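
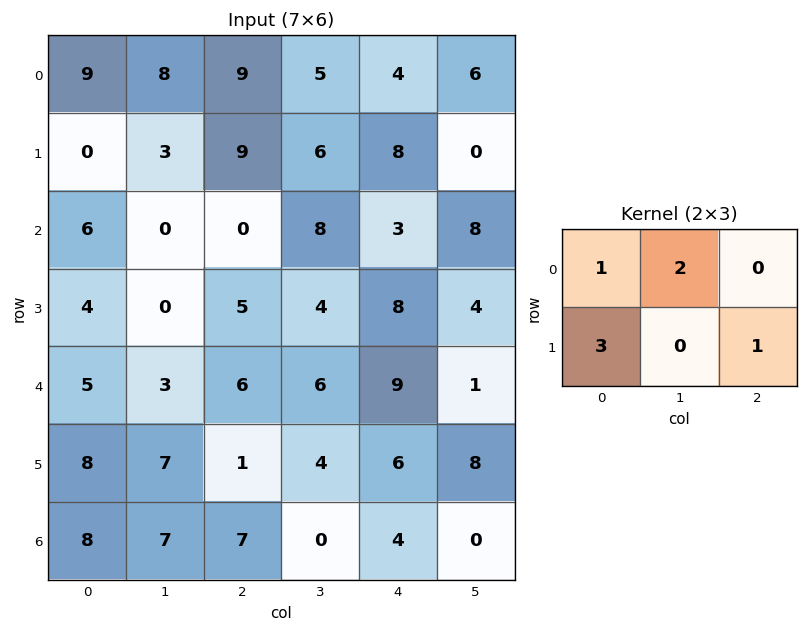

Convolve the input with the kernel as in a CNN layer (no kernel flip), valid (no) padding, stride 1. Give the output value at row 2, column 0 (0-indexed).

The receptive field on the input at this output position is [6 0 0 / 4 0 5]. Elementwise product with the kernel and sum: 6·1 + 0·2 + 4·3 + 5·1.

23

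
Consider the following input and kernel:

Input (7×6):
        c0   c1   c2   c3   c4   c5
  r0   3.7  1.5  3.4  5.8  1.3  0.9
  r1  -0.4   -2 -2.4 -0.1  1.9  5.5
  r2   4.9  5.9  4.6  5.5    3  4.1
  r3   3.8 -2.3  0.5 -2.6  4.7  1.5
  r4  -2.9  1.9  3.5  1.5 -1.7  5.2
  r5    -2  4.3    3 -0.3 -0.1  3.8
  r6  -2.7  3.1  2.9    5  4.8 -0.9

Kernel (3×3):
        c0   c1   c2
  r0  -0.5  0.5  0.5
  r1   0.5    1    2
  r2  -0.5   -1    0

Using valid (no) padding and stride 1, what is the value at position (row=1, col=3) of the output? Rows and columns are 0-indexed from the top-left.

The receptive field on the input at this output position is [-0.1 1.9 5.5 / 5.5 3 4.1 / -2.6 4.7 1.5]. Elementwise product with the kernel and sum: -0.1·-0.5 + 1.9·0.5 + 5.5·0.5 + 5.5·0.5 + 3·1 + 4.1·2 + -2.6·-0.5 + 4.7·-1.

14.3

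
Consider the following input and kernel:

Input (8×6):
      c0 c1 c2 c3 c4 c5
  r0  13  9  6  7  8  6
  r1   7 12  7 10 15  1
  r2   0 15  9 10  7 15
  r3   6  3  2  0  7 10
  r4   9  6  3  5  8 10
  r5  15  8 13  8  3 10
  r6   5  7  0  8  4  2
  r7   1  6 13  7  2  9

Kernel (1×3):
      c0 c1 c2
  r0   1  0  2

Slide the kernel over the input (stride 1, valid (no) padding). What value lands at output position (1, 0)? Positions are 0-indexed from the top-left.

The receptive field on the input at this output position is [7 12 7]. Elementwise product with the kernel and sum: 7·1 + 7·2.

21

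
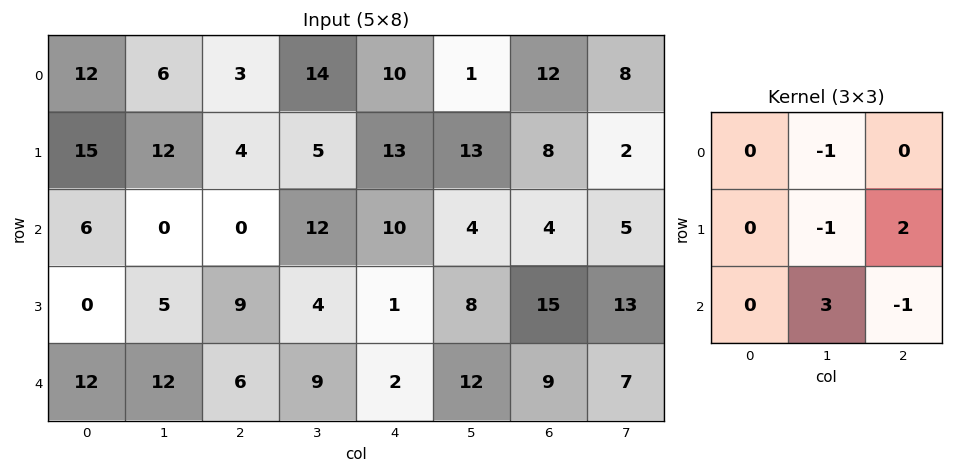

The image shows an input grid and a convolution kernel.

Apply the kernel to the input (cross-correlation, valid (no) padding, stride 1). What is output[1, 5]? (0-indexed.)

30

The receptive field on the input at this output position is [13 8 2 / 4 4 5 / 8 15 13]. Elementwise product with the kernel and sum: 8·-1 + 4·-1 + 5·2 + 15·3 + 13·-1.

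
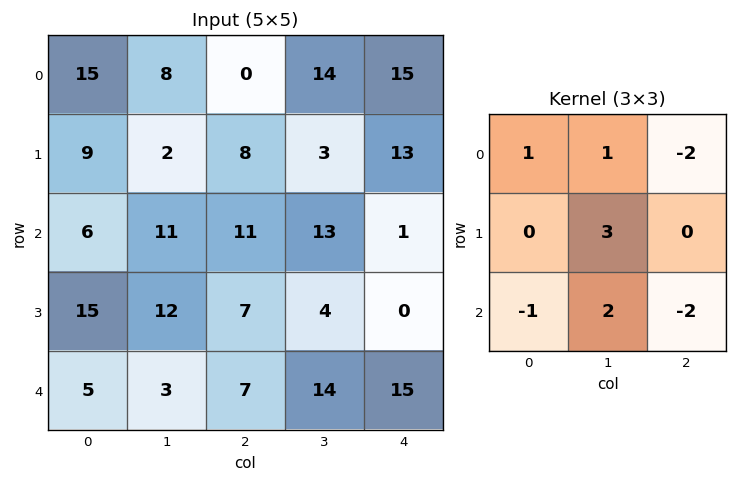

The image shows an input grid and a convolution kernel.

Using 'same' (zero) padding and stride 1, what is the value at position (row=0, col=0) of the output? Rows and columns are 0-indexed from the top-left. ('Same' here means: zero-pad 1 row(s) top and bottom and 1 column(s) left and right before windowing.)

59

The receptive field on the zero-padded input at this output position is [0 0 0 / 0 15 8 / 0 9 2]. Elementwise product with the kernel and sum: 0·1 + 0·1 + 0·-2 + 15·3 + 0·-1 + 9·2 + 2·-2.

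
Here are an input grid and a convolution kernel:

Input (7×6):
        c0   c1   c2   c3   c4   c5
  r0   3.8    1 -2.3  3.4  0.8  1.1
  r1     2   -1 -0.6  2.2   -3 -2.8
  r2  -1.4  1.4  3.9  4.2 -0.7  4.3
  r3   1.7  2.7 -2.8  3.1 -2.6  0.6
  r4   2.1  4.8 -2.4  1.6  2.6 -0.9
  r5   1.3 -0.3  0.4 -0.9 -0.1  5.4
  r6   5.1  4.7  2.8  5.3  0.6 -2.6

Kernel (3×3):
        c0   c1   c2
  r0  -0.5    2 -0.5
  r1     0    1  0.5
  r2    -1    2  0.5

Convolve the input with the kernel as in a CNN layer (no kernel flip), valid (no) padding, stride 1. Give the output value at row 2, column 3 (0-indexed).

The receptive field on the input at this output position is [4.2 -0.7 4.3 / 3.1 -2.6 0.6 / 1.6 2.6 -0.9]. Elementwise product with the kernel and sum: 4.2·-0.5 + -0.7·2 + 4.3·-0.5 + -2.6·1 + 0.6·0.5 + 1.6·-1 + 2.6·2 + -0.9·0.5.

-4.8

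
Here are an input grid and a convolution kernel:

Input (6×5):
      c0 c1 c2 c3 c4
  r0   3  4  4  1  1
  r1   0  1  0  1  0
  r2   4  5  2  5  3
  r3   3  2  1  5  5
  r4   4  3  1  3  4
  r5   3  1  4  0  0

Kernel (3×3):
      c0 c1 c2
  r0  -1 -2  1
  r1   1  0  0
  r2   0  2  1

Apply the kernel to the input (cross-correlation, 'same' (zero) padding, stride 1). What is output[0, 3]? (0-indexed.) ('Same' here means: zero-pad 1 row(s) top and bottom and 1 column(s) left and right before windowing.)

The receptive field on the zero-padded input at this output position is [0 0 0 / 4 1 1 / 0 1 0]. Elementwise product with the kernel and sum: 0·-1 + 0·-2 + 0·1 + 4·1 + 1·2 + 0·1.

6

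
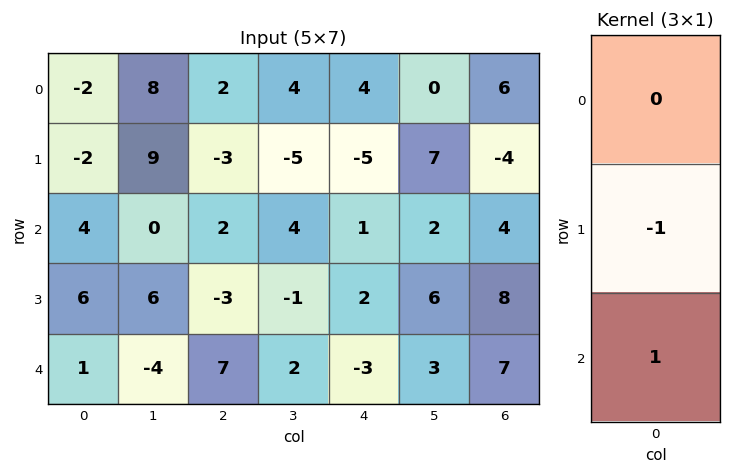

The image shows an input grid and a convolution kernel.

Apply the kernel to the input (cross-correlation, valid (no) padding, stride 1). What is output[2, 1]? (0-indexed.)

The receptive field on the input at this output position is [0 / 6 / -4]. Elementwise product with the kernel and sum: 6·-1 + -4·1.

-10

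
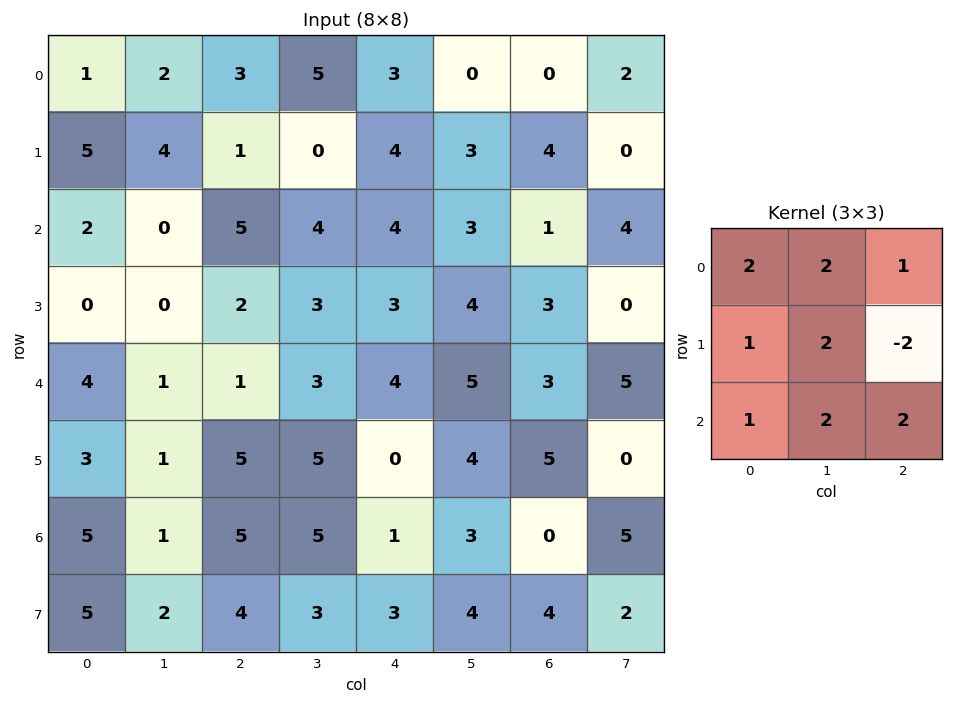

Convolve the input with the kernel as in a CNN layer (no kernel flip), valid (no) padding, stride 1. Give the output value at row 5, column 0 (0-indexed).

The receptive field on the input at this output position is [3 1 5 / 5 1 5 / 5 2 4]. Elementwise product with the kernel and sum: 3·2 + 1·2 + 5·1 + 5·1 + 1·2 + 5·-2 + 5·1 + 2·2 + 4·2.

27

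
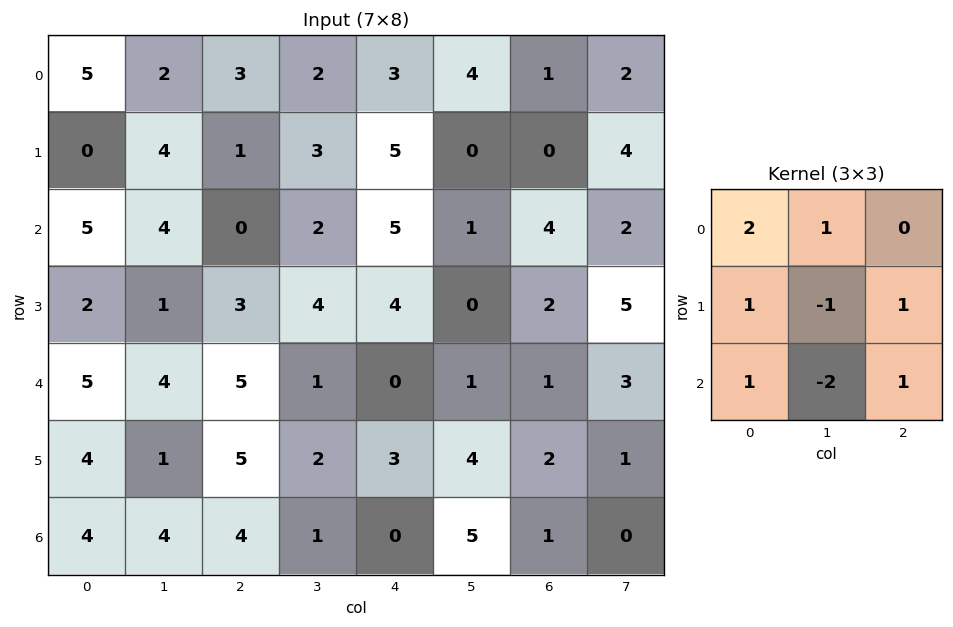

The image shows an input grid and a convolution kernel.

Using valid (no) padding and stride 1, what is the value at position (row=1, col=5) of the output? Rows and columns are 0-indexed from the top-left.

0

The receptive field on the input at this output position is [0 0 4 / 1 4 2 / 0 2 5]. Elementwise product with the kernel and sum: 0·2 + 0·1 + 1·1 + 4·-1 + 2·1 + 0·1 + 2·-2 + 5·1.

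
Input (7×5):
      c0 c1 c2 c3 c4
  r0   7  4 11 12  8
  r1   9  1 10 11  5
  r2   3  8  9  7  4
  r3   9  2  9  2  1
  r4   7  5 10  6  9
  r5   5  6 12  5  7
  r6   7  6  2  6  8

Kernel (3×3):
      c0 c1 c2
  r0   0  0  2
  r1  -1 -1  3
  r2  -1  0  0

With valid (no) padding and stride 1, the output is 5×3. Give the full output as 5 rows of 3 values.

39 38 1
27 24 -3
27 4 -10
31 1 1
38 3 20

Output[0,0]: The receptive field on the input at this output position is [7 4 11 / 9 1 10 / 3 8 9]. Elementwise product with the kernel and sum: 11·2 + 9·-1 + 1·-1 + 10·3 + 3·-1.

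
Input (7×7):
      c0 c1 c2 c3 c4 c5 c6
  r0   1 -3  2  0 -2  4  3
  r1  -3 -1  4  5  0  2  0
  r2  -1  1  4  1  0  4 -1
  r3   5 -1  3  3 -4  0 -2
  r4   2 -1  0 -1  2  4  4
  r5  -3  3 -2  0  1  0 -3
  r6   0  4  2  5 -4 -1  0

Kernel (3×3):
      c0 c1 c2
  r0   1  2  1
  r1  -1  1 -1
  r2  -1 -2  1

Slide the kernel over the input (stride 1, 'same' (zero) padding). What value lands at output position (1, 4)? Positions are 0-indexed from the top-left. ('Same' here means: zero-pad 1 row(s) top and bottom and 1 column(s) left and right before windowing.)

-4

The receptive field on the zero-padded input at this output position is [0 -2 4 / 5 0 2 / 1 0 4]. Elementwise product with the kernel and sum: 0·1 + -2·2 + 4·1 + 5·-1 + 0·1 + 2·-1 + 1·-1 + 0·-2 + 4·1.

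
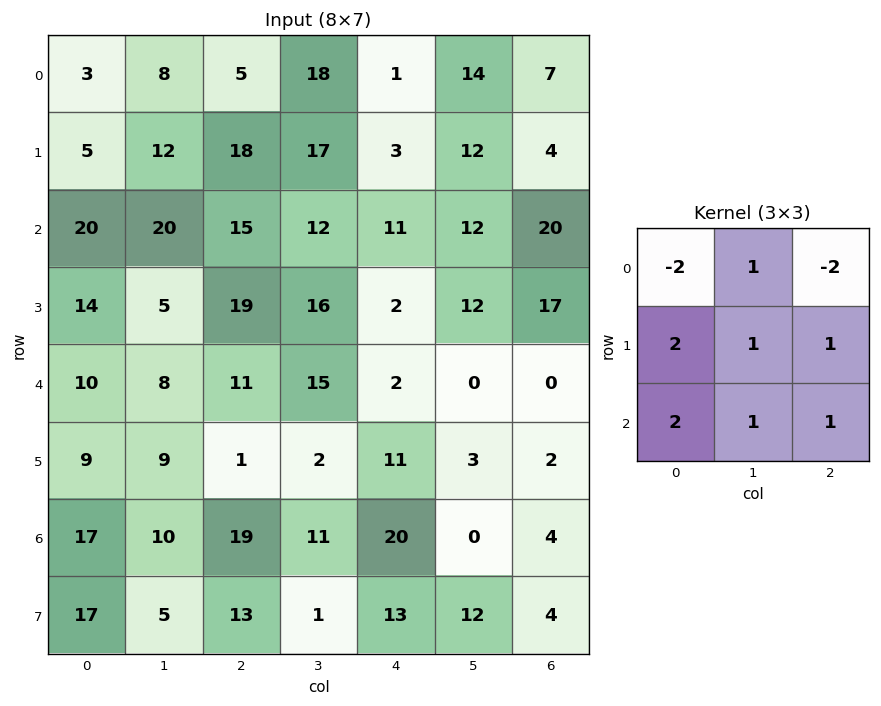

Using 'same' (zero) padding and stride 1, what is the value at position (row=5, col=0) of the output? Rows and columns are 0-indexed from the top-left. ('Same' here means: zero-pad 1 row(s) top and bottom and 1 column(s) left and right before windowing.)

The receptive field on the zero-padded input at this output position is [0 10 8 / 0 9 9 / 0 17 10]. Elementwise product with the kernel and sum: 0·-2 + 10·1 + 8·-2 + 0·2 + 9·1 + 9·1 + 0·2 + 17·1 + 10·1.

39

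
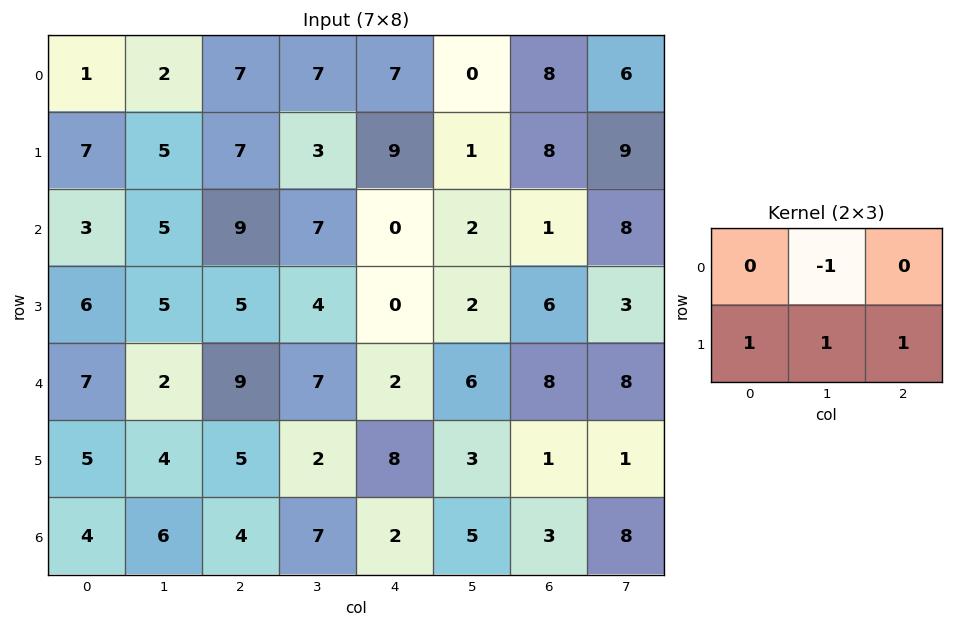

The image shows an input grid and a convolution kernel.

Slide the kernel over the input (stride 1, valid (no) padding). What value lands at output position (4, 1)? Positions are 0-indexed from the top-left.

2

The receptive field on the input at this output position is [2 9 7 / 4 5 2]. Elementwise product with the kernel and sum: 9·-1 + 4·1 + 5·1 + 2·1.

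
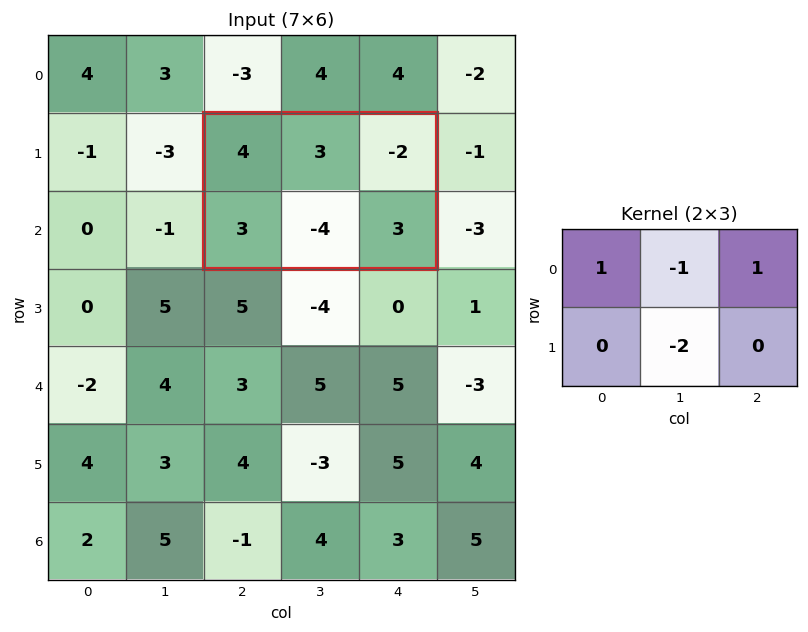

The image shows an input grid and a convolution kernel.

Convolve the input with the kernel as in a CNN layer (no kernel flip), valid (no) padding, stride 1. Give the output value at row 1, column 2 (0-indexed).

The receptive field on the input at this output position is [4 3 -2 / 3 -4 3]. Elementwise product with the kernel and sum: 4·1 + 3·-1 + -2·1 + -4·-2.

7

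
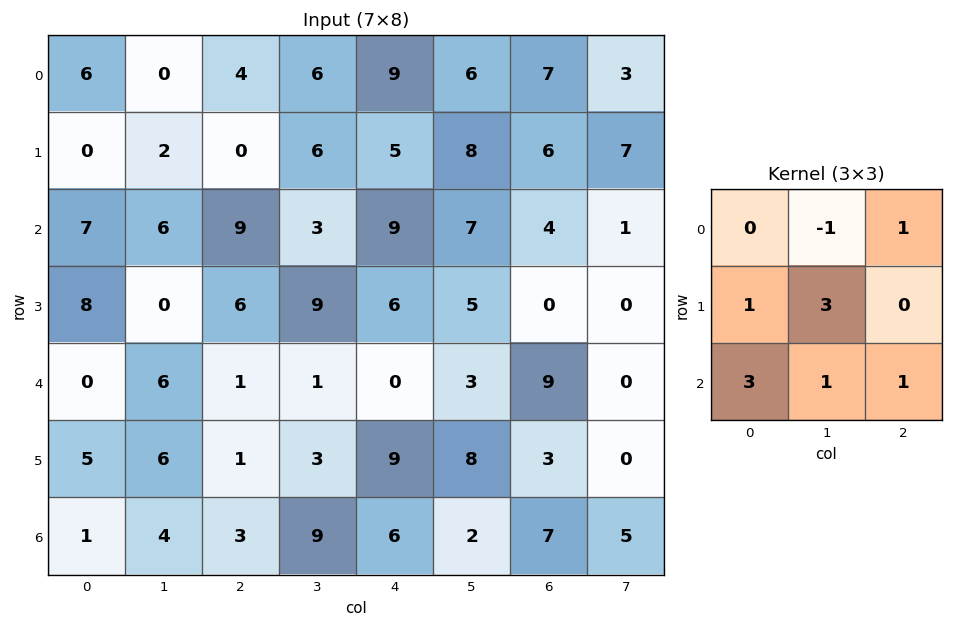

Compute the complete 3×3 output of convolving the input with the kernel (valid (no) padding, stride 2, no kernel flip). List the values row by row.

Output[0,0]: The receptive field on the input at this output position is [6 0 4 / 0 2 0 / 7 6 9]. Elementwise product with the kernel and sum: 0·-1 + 4·1 + 0·1 + 2·3 + 7·3 + 6·1 + 9·1.
Output[0,1]: The receptive field on the input at this output position is [4 6 9 / 0 6 5 / 9 3 9]. Elementwise product with the kernel and sum: 6·-1 + 9·1 + 0·1 + 6·3 + 9·3 + 3·1 + 9·1.

46 60 68
18 43 30
28 33 66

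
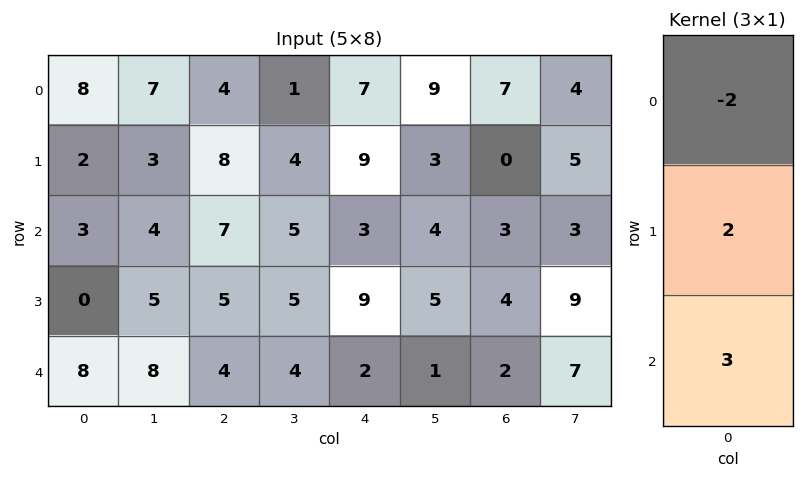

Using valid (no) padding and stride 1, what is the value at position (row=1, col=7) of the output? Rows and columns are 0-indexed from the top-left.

23

The receptive field on the input at this output position is [5 / 3 / 9]. Elementwise product with the kernel and sum: 5·-2 + 3·2 + 9·3.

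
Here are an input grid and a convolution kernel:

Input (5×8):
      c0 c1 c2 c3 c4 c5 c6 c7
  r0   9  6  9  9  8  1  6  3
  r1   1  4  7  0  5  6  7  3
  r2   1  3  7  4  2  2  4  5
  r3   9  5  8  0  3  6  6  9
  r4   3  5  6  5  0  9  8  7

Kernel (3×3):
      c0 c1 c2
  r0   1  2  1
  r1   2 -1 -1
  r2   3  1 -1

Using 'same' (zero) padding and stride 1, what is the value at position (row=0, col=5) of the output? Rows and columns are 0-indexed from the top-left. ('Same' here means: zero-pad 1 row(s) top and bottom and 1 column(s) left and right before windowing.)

The receptive field on the zero-padded input at this output position is [0 0 0 / 8 1 6 / 5 6 7]. Elementwise product with the kernel and sum: 0·1 + 0·2 + 0·1 + 8·2 + 1·-1 + 6·-1 + 5·3 + 6·1 + 7·-1.

23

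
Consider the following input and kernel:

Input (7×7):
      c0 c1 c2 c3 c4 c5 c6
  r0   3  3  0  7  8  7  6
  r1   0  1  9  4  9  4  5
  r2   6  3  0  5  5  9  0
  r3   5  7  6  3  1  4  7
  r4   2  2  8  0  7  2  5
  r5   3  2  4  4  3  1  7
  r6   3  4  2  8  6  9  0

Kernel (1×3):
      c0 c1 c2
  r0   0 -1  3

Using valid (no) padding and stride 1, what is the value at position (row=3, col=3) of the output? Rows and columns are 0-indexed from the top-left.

11

The receptive field on the input at this output position is [3 1 4]. Elementwise product with the kernel and sum: 1·-1 + 4·3.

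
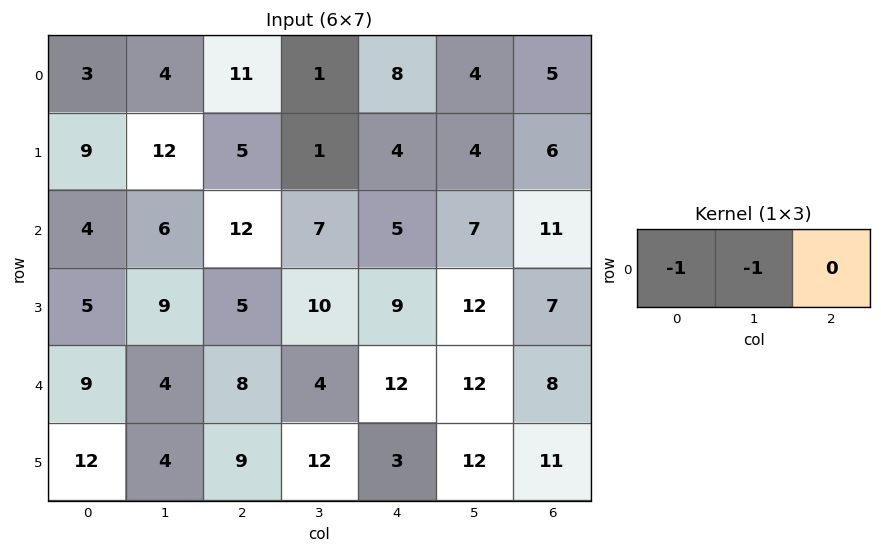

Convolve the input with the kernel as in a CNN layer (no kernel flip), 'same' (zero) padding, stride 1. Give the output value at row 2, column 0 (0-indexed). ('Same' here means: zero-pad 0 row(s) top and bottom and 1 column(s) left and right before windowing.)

-4

The receptive field on the zero-padded input at this output position is [0 4 6]. Elementwise product with the kernel and sum: 0·-1 + 4·-1.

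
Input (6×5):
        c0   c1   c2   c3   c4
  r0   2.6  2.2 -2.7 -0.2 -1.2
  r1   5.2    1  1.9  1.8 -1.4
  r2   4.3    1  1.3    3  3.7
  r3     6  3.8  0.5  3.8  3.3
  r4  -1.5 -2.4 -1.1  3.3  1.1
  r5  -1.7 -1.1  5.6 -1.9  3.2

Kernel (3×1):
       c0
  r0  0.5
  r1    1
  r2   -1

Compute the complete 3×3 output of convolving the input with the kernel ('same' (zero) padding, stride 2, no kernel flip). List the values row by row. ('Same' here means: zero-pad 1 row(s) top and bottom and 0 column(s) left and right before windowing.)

-2.6 -4.6 0.2
0.9 1.75 -0.3
3.2 -6.45 -0.45

Output[0,0]: The receptive field on the zero-padded input at this output position is [0 / 2.6 / 5.2]. Elementwise product with the kernel and sum: 0·0.5 + 2.6·1 + 5.2·-1.
Output[0,1]: The receptive field on the zero-padded input at this output position is [0 / -2.7 / 1.9]. Elementwise product with the kernel and sum: 0·0.5 + -2.7·1 + 1.9·-1.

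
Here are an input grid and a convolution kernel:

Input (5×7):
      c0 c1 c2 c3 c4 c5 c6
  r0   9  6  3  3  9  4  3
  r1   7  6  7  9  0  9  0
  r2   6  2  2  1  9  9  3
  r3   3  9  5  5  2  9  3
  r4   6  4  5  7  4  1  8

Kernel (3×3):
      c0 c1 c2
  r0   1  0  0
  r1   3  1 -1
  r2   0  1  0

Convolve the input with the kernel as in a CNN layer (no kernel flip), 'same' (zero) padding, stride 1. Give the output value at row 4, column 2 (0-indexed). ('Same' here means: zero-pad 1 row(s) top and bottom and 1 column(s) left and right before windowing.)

19

The receptive field on the zero-padded input at this output position is [9 5 5 / 4 5 7 / 0 0 0]. Elementwise product with the kernel and sum: 9·1 + 4·3 + 5·1 + 7·-1 + 0·1.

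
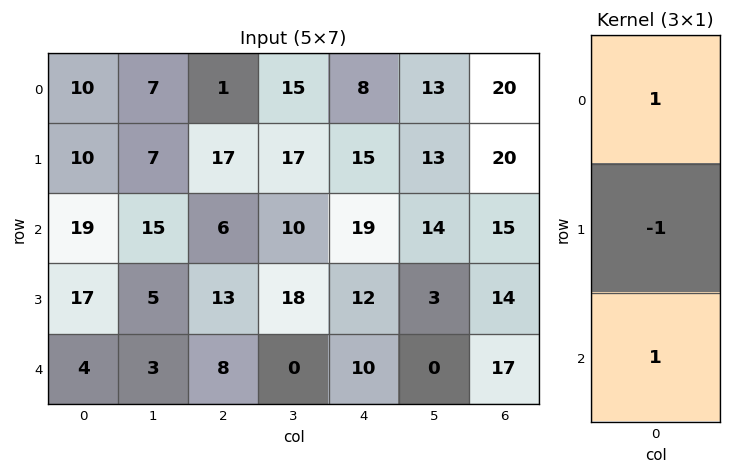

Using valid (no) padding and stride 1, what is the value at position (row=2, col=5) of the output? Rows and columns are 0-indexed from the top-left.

11

The receptive field on the input at this output position is [14 / 3 / 0]. Elementwise product with the kernel and sum: 14·1 + 3·-1 + 0·1.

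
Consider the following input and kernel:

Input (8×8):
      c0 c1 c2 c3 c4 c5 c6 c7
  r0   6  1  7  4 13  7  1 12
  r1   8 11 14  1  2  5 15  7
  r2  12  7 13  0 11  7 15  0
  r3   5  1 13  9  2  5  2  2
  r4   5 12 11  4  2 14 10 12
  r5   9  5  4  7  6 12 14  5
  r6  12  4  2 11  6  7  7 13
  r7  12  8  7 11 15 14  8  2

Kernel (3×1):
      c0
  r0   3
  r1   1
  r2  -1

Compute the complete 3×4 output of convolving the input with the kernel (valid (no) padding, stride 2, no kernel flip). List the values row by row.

Output[0,0]: The receptive field on the input at this output position is [6 / 8 / 12]. Elementwise product with the kernel and sum: 6·3 + 8·1 + 12·-1.

14 22 30 3
36 41 33 37
12 35 6 37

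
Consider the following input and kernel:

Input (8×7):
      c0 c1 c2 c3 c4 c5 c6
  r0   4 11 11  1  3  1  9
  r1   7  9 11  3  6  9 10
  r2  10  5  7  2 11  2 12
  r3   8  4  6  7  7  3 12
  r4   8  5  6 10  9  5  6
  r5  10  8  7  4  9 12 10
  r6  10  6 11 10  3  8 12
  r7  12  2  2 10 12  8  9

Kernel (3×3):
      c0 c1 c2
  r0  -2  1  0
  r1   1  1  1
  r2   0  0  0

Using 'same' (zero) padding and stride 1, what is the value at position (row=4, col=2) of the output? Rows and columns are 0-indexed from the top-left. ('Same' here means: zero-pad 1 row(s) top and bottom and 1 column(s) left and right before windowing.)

19

The receptive field on the zero-padded input at this output position is [4 6 7 / 5 6 10 / 8 7 4]. Elementwise product with the kernel and sum: 4·-2 + 6·1 + 5·1 + 6·1 + 10·1.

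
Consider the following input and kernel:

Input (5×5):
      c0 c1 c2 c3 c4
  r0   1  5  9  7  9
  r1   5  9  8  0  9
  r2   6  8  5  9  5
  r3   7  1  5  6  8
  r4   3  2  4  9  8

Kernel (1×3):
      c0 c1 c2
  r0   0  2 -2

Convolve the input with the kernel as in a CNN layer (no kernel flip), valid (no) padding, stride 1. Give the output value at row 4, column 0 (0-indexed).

-4

The receptive field on the input at this output position is [3 2 4]. Elementwise product with the kernel and sum: 2·2 + 4·-2.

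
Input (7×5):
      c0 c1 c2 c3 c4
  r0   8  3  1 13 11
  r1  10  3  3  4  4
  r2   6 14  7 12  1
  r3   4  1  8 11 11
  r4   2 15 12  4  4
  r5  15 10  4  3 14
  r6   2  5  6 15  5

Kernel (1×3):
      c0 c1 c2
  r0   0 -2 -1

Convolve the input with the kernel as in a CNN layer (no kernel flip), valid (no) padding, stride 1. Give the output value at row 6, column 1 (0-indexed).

The receptive field on the input at this output position is [5 6 15]. Elementwise product with the kernel and sum: 6·-2 + 15·-1.

-27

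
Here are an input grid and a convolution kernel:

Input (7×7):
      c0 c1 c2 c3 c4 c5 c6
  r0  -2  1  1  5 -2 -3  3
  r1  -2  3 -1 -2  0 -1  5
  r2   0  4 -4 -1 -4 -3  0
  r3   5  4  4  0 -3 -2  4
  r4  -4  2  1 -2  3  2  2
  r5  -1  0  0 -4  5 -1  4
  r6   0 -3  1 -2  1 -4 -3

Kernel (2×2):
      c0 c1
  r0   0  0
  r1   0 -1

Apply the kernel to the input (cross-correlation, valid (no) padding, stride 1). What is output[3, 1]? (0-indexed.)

-1

The receptive field on the input at this output position is [4 4 / 2 1]. Elementwise product with the kernel and sum: 1·-1.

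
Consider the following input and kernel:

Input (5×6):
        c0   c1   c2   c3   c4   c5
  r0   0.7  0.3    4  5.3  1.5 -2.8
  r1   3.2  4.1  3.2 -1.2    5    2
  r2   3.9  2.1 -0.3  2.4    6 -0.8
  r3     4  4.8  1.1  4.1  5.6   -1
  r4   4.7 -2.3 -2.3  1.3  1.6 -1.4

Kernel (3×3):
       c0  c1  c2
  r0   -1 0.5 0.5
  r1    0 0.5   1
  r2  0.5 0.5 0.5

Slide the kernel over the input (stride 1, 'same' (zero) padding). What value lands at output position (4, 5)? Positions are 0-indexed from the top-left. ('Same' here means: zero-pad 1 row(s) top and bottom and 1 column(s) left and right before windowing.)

-6.8

The receptive field on the zero-padded input at this output position is [5.6 -1 0 / 1.6 -1.4 0 / 0 0 0]. Elementwise product with the kernel and sum: 5.6·-1 + -1·0.5 + 0·0.5 + -1.4·0.5 + 0·1 + 0·0.5 + 0·0.5 + 0·0.5.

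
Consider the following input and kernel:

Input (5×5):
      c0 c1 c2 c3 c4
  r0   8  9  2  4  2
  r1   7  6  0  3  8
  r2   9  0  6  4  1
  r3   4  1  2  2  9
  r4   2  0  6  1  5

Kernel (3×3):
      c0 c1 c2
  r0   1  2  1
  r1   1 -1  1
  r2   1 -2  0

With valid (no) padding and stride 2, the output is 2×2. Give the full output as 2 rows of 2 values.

Output[0,0]: The receptive field on the input at this output position is [8 9 2 / 7 6 0 / 9 0 6]. Elementwise product with the kernel and sum: 8·1 + 9·2 + 2·1 + 7·1 + 6·-1 + 0·1 + 9·1 + 0·-2.

38 15
22 28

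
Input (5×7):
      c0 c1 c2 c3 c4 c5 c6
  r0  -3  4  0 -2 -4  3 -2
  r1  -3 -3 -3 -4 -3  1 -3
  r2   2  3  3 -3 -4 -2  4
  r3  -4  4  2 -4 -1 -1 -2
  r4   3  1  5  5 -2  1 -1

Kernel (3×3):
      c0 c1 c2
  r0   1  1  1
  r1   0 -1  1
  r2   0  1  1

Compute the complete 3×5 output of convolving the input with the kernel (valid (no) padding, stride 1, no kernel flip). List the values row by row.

Output[0,0]: The receptive field on the input at this output position is [-3 4 0 / -3 -3 -3 / 2 3 3]. Elementwise product with the kernel and sum: -3·1 + 4·1 + 0·1 + -3·-1 + -3·1 + 3·1 + 3·1.
Output[0,1]: The receptive field on the input at this output position is [4 0 -2 / -3 -3 -4 / 3 3 -3]. Elementwise product with the kernel and sum: 4·1 + 0·1 + -2·1 + -3·-1 + -4·1 + 3·1 + -3·1.

7 1 -12 -5 -5
-3 -18 -16 -6 -2
12 7 2 -10 -3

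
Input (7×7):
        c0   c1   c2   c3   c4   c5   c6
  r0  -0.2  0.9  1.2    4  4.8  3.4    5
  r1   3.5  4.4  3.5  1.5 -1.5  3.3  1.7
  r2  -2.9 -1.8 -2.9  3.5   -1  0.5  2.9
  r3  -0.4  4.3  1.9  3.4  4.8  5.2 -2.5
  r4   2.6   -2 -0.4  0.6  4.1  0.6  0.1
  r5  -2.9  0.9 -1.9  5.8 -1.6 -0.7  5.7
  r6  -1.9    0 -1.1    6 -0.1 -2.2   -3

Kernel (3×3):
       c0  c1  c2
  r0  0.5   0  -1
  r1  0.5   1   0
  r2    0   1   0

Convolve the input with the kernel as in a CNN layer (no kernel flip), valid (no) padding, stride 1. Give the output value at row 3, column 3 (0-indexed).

-0.7

The receptive field on the input at this output position is [3.4 4.8 5.2 / 0.6 4.1 0.6 / 5.8 -1.6 -0.7]. Elementwise product with the kernel and sum: 3.4·0.5 + 5.2·-1 + 0.6·0.5 + 4.1·1 + -1.6·1.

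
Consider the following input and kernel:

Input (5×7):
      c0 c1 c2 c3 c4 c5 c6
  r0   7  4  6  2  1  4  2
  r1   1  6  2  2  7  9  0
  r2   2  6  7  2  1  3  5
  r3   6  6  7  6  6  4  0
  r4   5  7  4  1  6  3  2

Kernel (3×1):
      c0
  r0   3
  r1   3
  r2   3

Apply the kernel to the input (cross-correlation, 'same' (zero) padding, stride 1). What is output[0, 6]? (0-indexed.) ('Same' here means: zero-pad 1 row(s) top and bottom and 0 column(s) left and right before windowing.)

6

The receptive field on the zero-padded input at this output position is [0 / 2 / 0]. Elementwise product with the kernel and sum: 0·3 + 2·3 + 0·3.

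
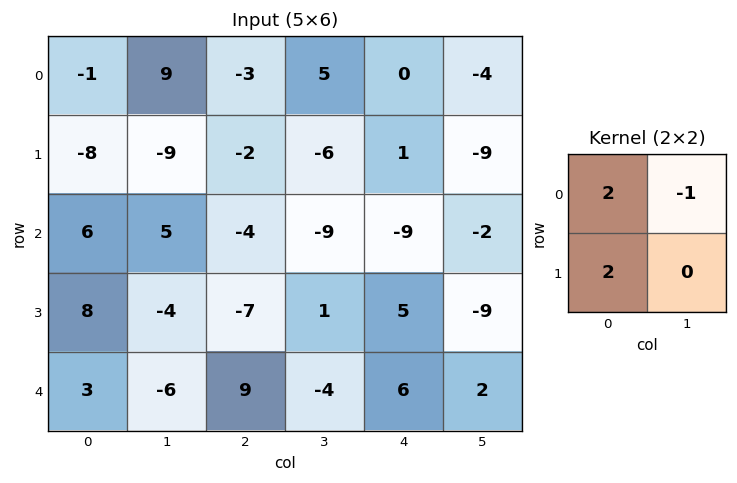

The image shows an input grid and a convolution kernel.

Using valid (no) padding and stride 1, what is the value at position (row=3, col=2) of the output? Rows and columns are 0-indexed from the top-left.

3

The receptive field on the input at this output position is [-7 1 / 9 -4]. Elementwise product with the kernel and sum: -7·2 + 1·-1 + 9·2.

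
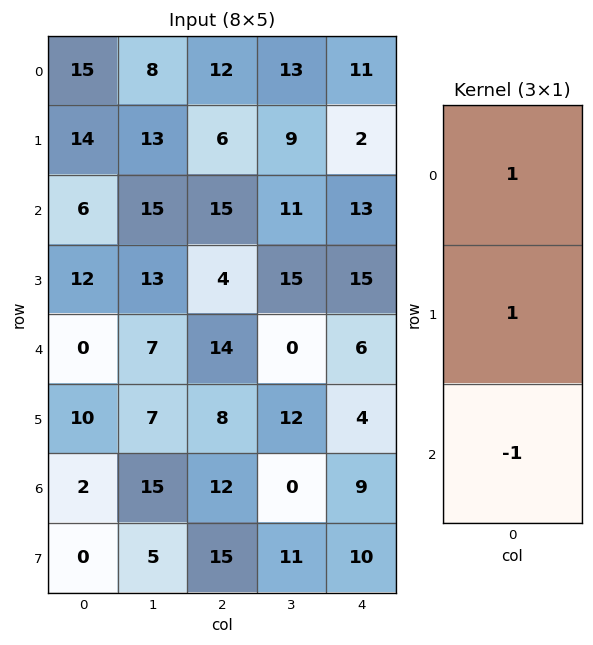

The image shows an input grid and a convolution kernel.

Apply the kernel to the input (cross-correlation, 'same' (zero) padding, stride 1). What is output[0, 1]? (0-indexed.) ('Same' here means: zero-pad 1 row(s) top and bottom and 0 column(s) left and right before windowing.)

-5

The receptive field on the zero-padded input at this output position is [0 / 8 / 13]. Elementwise product with the kernel and sum: 0·1 + 8·1 + 13·-1.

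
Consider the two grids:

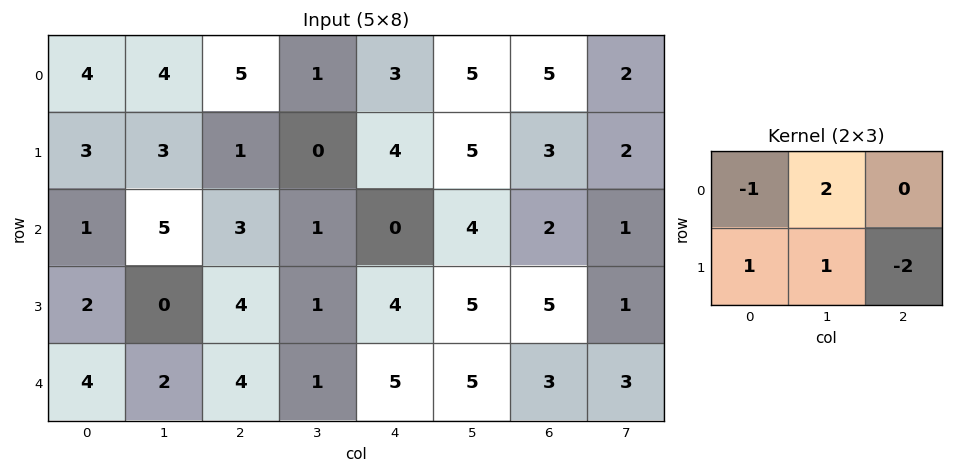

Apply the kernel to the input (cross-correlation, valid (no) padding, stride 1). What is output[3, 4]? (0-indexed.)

The receptive field on the input at this output position is [4 5 5 / 5 5 3]. Elementwise product with the kernel and sum: 4·-1 + 5·2 + 5·1 + 5·1 + 3·-2.

10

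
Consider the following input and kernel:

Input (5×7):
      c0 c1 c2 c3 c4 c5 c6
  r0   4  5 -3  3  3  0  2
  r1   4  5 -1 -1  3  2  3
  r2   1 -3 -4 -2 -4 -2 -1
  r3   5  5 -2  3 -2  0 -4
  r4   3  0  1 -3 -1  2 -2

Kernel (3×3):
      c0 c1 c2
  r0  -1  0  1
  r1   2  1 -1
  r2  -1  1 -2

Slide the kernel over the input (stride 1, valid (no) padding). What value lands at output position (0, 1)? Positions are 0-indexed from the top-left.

11

The receptive field on the input at this output position is [5 -3 3 / 5 -1 -1 / -3 -4 -2]. Elementwise product with the kernel and sum: 5·-1 + 3·1 + 5·2 + -1·1 + -1·-1 + -3·-1 + -4·1 + -2·-2.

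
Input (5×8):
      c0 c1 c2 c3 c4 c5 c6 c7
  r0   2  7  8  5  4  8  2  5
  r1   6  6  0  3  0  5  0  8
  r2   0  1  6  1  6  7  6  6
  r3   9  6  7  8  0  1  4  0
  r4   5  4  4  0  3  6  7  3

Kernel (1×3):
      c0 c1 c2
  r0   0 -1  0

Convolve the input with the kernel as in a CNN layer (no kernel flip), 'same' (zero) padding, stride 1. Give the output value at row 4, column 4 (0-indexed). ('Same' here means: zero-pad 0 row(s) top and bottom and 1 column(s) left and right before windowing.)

The receptive field on the zero-padded input at this output position is [0 3 6]. Elementwise product with the kernel and sum: 3·-1.

-3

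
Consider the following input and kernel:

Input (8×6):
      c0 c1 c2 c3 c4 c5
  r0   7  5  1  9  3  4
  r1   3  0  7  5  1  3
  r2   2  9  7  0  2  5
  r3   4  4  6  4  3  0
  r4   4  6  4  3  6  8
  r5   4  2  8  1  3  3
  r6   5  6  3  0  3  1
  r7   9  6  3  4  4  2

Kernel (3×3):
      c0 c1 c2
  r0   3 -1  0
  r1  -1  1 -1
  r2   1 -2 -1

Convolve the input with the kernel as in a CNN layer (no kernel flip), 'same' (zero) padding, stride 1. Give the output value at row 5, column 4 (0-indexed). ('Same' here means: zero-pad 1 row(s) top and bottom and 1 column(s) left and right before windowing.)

The receptive field on the zero-padded input at this output position is [3 6 8 / 1 3 3 / 0 3 1]. Elementwise product with the kernel and sum: 3·3 + 6·-1 + 1·-1 + 3·1 + 3·-1 + 0·1 + 3·-2 + 1·-1.

-5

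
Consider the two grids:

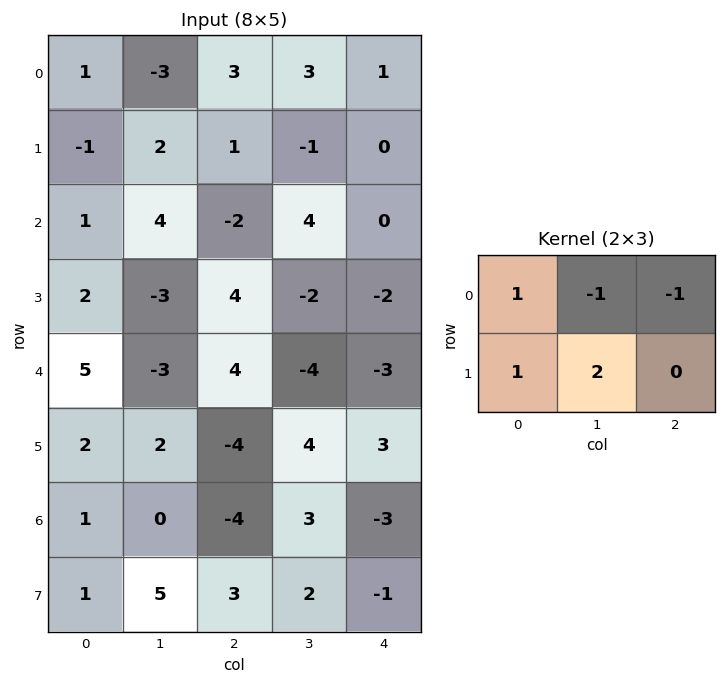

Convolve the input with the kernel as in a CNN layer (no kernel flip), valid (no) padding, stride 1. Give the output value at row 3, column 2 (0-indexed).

The receptive field on the input at this output position is [4 -2 -2 / 4 -4 -3]. Elementwise product with the kernel and sum: 4·1 + -2·-1 + -2·-1 + 4·1 + -4·2.

4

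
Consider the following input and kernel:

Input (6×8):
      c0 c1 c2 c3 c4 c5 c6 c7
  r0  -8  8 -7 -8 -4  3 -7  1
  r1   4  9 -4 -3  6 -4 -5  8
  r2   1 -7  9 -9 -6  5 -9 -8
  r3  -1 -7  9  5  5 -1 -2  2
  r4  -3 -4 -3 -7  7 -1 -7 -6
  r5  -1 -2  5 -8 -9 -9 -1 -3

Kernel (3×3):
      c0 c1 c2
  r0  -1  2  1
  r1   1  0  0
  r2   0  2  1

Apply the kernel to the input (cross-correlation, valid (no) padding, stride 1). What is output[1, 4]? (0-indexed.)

-29

The receptive field on the input at this output position is [6 -4 -5 / -6 5 -9 / 5 -1 -2]. Elementwise product with the kernel and sum: 6·-1 + -4·2 + -5·1 + -6·1 + -1·2 + -2·1.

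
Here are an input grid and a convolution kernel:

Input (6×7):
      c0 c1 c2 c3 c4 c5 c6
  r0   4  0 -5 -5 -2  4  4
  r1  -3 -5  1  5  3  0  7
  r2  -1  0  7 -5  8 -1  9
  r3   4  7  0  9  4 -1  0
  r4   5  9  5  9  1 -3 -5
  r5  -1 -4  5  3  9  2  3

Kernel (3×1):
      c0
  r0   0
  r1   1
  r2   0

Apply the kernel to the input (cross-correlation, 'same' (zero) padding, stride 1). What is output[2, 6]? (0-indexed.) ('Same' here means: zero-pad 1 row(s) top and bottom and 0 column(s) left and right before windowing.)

9

The receptive field on the zero-padded input at this output position is [7 / 9 / 0]. Elementwise product with the kernel and sum: 9·1.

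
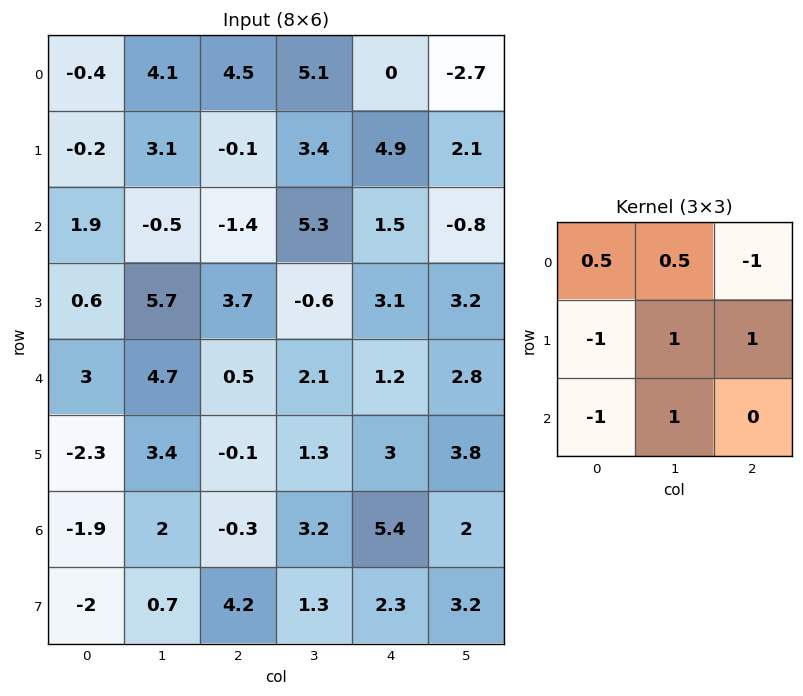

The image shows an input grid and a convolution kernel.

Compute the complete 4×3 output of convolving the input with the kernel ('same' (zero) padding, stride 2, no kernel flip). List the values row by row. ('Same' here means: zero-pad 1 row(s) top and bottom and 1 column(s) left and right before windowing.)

Output[0,0]: The receptive field on the zero-padded input at this output position is [0 0 0 / 0 -0.4 4.1 / 0 -0.2 3.1]. Elementwise product with the kernel and sum: 0·0.5 + 0·0.5 + 0·-1 + 0·-1 + -0.4·1 + 4.1·1 + 0·-1 + -0.2·1.
Output[0,1]: The receptive field on the zero-padded input at this output position is [0 0 0 / 4.1 4.5 5.1 / 3.1 -0.1 3.4]. Elementwise product with the kernel and sum: 0·0.5 + 0·0.5 + 0·-1 + 4.1·-1 + 4.5·1 + 5.1·1 + 3.1·-1 + -0.1·1.

3.5 2.3 -6.3
-1.2 0.5 1.15
0 -0.3 1.65
-6.45 4.75 3.55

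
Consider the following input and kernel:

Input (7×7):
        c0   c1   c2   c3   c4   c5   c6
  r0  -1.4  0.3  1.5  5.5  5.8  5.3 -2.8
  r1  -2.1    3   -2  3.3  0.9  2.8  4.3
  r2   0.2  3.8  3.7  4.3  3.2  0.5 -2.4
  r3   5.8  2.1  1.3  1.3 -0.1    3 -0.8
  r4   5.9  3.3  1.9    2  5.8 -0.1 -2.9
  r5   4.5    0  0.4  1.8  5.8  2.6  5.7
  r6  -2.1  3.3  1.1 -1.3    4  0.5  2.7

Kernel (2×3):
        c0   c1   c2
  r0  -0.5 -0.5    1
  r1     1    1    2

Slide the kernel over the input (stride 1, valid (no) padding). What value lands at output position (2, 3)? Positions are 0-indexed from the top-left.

The receptive field on the input at this output position is [4.3 3.2 0.5 / 1.3 -0.1 3]. Elementwise product with the kernel and sum: 4.3·-0.5 + 3.2·-0.5 + 0.5·1 + 1.3·1 + -0.1·1 + 3·2.

3.95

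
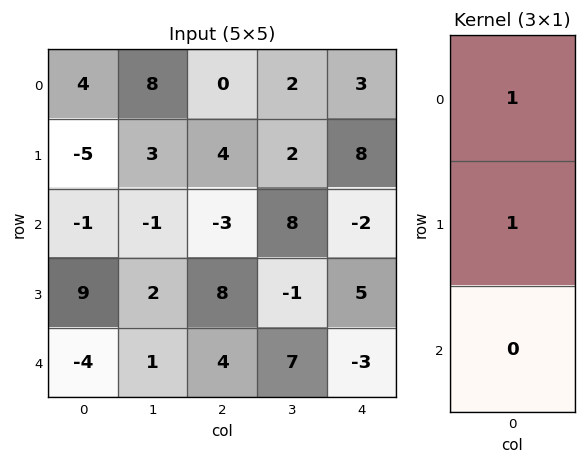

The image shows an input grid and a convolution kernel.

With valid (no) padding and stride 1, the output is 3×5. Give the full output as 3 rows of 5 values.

Output[0,0]: The receptive field on the input at this output position is [4 / -5 / -1]. Elementwise product with the kernel and sum: 4·1 + -5·1.

-1 11 4 4 11
-6 2 1 10 6
8 1 5 7 3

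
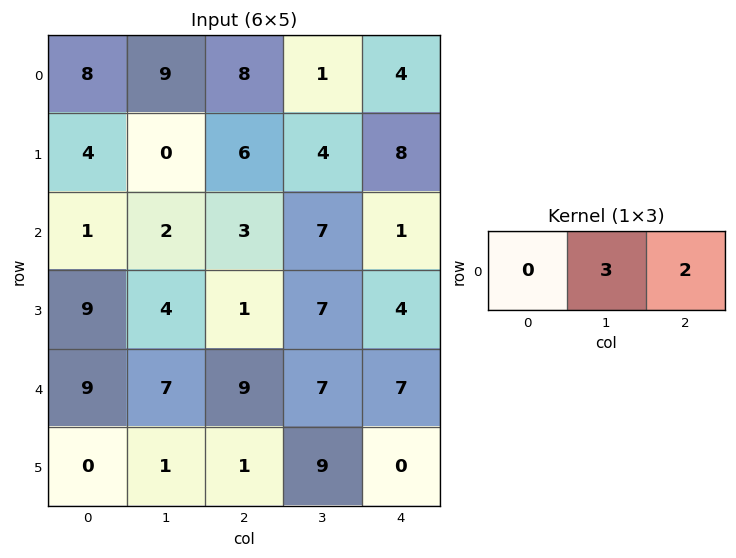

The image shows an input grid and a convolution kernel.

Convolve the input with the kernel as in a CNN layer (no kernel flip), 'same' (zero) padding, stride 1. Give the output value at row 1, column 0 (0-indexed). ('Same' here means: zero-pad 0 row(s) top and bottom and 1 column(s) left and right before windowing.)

The receptive field on the zero-padded input at this output position is [0 4 0]. Elementwise product with the kernel and sum: 4·3 + 0·2.

12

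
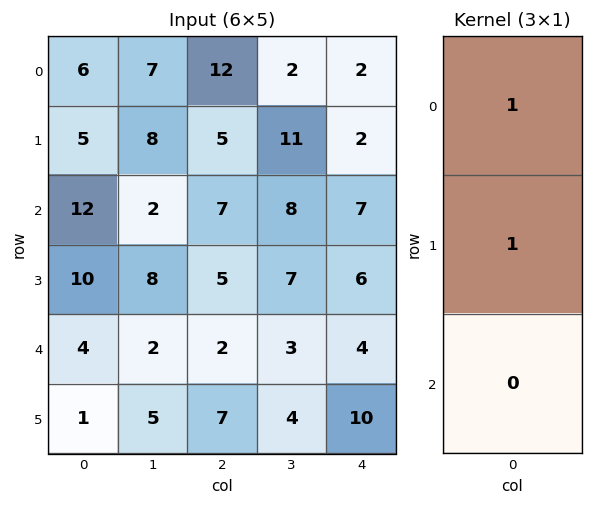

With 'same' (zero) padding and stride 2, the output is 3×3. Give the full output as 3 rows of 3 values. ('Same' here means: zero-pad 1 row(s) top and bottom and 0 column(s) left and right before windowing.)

Output[0,0]: The receptive field on the zero-padded input at this output position is [0 / 6 / 5]. Elementwise product with the kernel and sum: 0·1 + 6·1.

6 12 2
17 12 9
14 7 10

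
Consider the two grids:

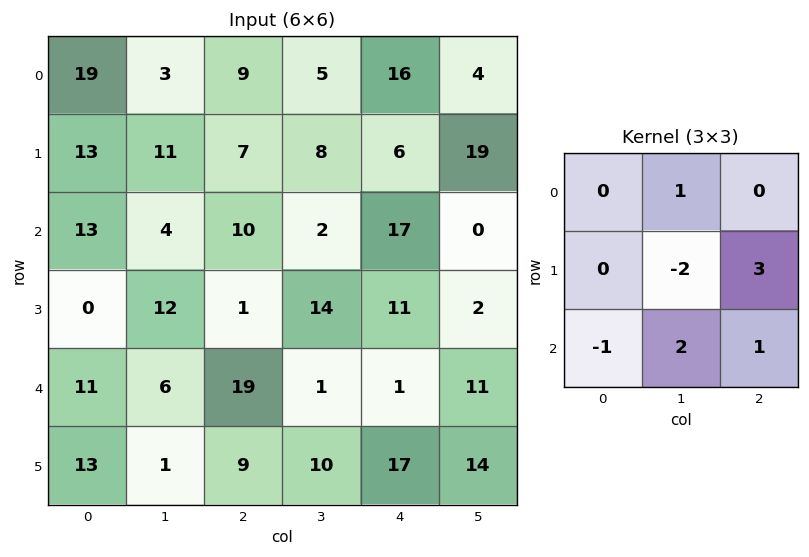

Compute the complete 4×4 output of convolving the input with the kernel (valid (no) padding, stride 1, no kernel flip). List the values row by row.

7 37 18 93
58 -3 93 -18
3 83 -9 13
55 -7 43 80

Output[0,0]: The receptive field on the input at this output position is [19 3 9 / 13 11 7 / 13 4 10]. Elementwise product with the kernel and sum: 3·1 + 11·-2 + 7·3 + 13·-1 + 4·2 + 10·1.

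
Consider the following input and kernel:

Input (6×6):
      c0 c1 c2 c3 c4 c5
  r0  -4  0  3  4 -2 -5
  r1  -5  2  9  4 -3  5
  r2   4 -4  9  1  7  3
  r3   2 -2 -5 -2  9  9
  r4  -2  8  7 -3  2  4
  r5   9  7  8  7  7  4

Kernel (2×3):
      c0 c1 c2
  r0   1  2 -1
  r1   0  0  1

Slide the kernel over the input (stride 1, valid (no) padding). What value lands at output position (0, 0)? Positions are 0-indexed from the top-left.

The receptive field on the input at this output position is [-4 0 3 / -5 2 9]. Elementwise product with the kernel and sum: -4·1 + 0·2 + 3·-1 + 9·1.

2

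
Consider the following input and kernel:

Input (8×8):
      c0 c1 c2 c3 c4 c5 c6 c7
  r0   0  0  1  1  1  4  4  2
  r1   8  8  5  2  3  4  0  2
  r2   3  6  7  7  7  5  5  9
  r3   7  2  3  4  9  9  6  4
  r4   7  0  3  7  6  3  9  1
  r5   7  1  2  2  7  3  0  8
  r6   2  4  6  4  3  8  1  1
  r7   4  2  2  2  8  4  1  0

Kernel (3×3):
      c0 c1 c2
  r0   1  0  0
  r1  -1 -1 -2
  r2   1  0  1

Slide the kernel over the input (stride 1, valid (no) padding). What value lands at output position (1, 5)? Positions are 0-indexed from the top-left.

The receptive field on the input at this output position is [4 0 2 / 5 5 9 / 9 6 4]. Elementwise product with the kernel and sum: 4·1 + 5·-1 + 5·-1 + 9·-2 + 9·1 + 4·1.

-11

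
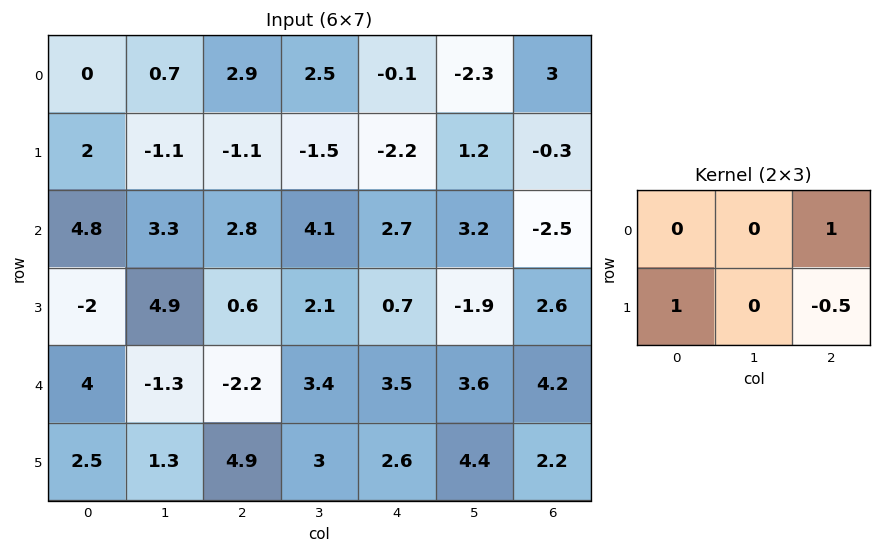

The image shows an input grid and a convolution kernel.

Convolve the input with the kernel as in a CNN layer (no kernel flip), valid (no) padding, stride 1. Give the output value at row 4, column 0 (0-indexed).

The receptive field on the input at this output position is [4 -1.3 -2.2 / 2.5 1.3 4.9]. Elementwise product with the kernel and sum: -2.2·1 + 2.5·1 + 4.9·-0.5.

-2.15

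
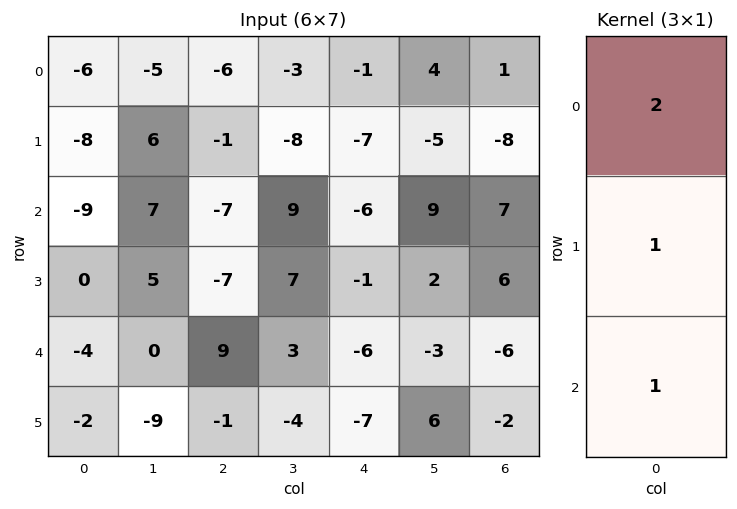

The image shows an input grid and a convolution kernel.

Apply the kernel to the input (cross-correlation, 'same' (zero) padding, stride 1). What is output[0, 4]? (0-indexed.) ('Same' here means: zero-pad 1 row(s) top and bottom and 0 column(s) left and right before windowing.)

-8

The receptive field on the zero-padded input at this output position is [0 / -1 / -7]. Elementwise product with the kernel and sum: 0·2 + -1·1 + -7·1.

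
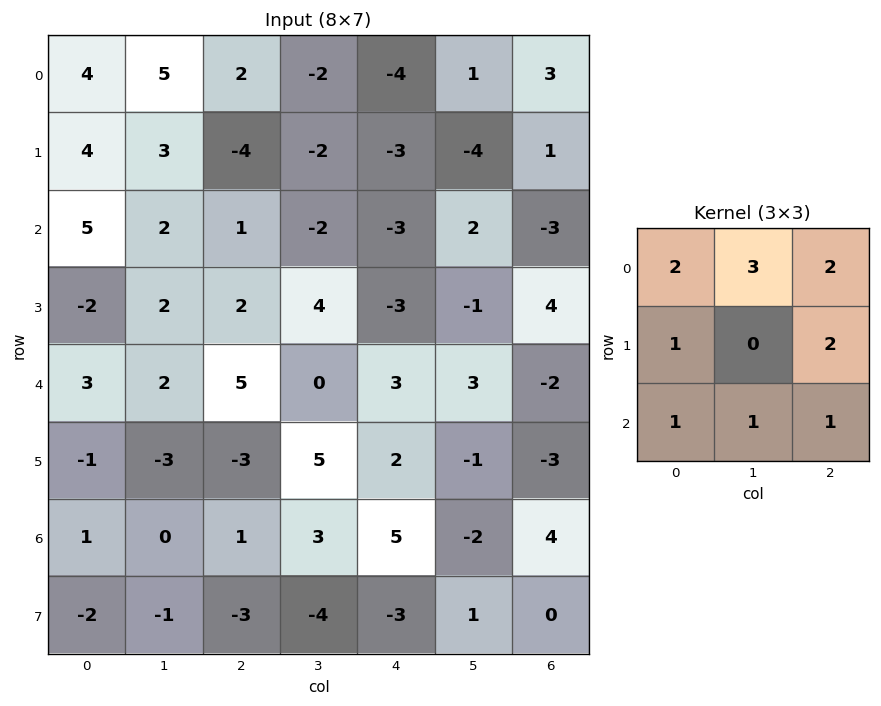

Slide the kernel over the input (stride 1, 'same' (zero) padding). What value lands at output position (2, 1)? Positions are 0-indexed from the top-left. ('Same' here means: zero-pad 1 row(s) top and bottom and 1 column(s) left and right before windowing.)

18

The receptive field on the zero-padded input at this output position is [4 3 -4 / 5 2 1 / -2 2 2]. Elementwise product with the kernel and sum: 4·2 + 3·3 + -4·2 + 5·1 + 1·2 + -2·1 + 2·1 + 2·1.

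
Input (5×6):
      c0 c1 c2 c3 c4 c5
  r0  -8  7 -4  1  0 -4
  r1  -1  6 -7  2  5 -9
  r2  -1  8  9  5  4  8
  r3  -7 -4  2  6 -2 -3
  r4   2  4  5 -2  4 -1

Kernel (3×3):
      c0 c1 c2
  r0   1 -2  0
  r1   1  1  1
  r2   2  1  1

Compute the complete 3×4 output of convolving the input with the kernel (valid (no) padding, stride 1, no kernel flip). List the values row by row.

-9 46 21 21
-13 42 15 16
-13 5 17 -3

Output[0,0]: The receptive field on the input at this output position is [-8 7 -4 / -1 6 -7 / -1 8 9]. Elementwise product with the kernel and sum: -8·1 + 7·-2 + -1·1 + 6·1 + -7·1 + -1·2 + 8·1 + 9·1.
Output[0,1]: The receptive field on the input at this output position is [7 -4 1 / 6 -7 2 / 8 9 5]. Elementwise product with the kernel and sum: 7·1 + -4·-2 + 6·1 + -7·1 + 2·1 + 8·2 + 9·1 + 5·1.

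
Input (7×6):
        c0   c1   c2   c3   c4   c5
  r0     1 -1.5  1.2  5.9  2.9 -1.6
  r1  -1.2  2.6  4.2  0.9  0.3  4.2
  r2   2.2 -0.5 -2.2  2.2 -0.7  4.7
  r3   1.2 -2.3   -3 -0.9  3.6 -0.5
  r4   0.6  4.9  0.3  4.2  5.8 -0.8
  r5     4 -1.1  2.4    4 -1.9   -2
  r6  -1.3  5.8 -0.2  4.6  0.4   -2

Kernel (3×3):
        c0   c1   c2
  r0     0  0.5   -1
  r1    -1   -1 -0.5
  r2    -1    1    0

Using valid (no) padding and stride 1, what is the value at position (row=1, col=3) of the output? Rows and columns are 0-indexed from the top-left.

-3.4

The receptive field on the input at this output position is [0.9 0.3 4.2 / 2.2 -0.7 4.7 / -0.9 3.6 -0.5]. Elementwise product with the kernel and sum: 0.3·0.5 + 4.2·-1 + 2.2·-1 + -0.7·-1 + 4.7·-0.5 + -0.9·-1 + 3.6·1.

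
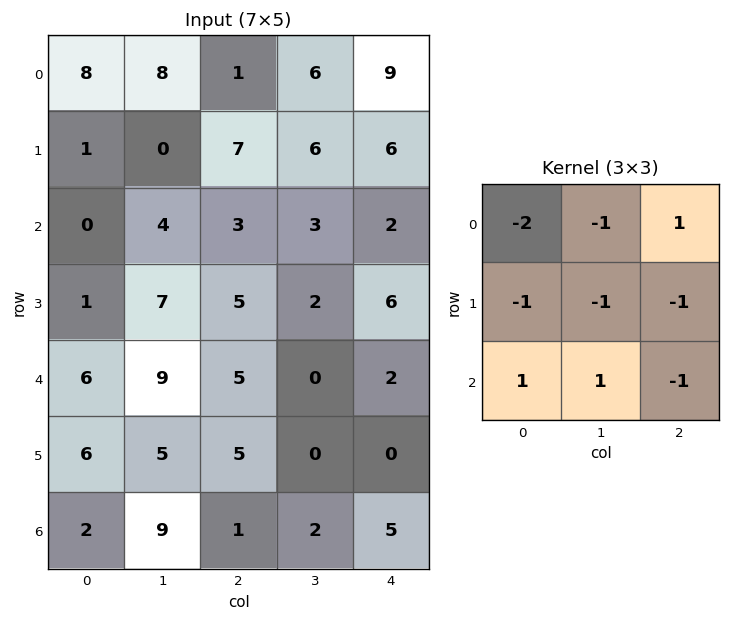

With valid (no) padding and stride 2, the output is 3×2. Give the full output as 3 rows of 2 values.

Output[0,0]: The receptive field on the input at this output position is [8 8 1 / 1 0 7 / 0 4 3]. Elementwise product with the kernel and sum: 8·-2 + 8·-1 + 1·1 + 1·-1 + 0·-1 + 7·-1 + 0·1 + 4·1 + 3·-1.
Output[0,1]: The receptive field on the input at this output position is [1 6 9 / 7 6 6 / 3 3 2]. Elementwise product with the kernel and sum: 1·-2 + 6·-1 + 9·1 + 7·-1 + 6·-1 + 6·-1 + 3·1 + 3·1 + 2·-1.

-30 -14
-4 -17
-22 -15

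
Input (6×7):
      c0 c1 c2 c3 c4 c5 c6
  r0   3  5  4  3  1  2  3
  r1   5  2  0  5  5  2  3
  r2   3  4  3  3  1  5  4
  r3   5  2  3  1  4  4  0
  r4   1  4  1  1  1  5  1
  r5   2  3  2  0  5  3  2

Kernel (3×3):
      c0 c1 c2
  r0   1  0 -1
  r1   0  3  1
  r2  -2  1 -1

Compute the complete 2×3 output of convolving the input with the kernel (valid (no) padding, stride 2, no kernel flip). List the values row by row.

Output[0,0]: The receptive field on the input at this output position is [3 5 4 / 5 2 0 / 3 4 3]. Elementwise product with the kernel and sum: 3·1 + 4·-1 + 2·3 + 0·1 + 3·-2 + 4·1 + 3·-1.

0 19 6
10 7 11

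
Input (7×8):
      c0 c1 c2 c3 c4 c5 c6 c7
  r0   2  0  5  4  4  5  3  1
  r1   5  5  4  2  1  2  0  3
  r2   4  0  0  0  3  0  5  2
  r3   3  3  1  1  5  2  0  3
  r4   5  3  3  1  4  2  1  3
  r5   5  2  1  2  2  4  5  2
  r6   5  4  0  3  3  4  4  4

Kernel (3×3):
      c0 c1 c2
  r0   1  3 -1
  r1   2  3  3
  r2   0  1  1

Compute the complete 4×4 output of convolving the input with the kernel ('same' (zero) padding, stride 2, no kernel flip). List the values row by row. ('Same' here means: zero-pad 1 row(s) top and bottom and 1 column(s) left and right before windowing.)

16 33 38 25
28 17 19 23
37 26 40 22
40 20 31 49

Output[0,0]: The receptive field on the zero-padded input at this output position is [0 0 0 / 0 2 0 / 0 5 5]. Elementwise product with the kernel and sum: 0·1 + 0·3 + 0·-1 + 0·2 + 2·3 + 0·3 + 5·1 + 5·1.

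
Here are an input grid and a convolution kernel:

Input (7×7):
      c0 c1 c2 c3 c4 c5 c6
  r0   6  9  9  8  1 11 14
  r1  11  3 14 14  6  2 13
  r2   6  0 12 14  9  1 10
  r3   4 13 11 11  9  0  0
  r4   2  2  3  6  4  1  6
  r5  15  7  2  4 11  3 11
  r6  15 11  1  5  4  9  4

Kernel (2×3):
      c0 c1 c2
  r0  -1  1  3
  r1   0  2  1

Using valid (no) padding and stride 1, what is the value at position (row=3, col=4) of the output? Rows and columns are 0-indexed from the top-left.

-1

The receptive field on the input at this output position is [9 0 0 / 4 1 6]. Elementwise product with the kernel and sum: 9·-1 + 0·1 + 0·3 + 1·2 + 6·1.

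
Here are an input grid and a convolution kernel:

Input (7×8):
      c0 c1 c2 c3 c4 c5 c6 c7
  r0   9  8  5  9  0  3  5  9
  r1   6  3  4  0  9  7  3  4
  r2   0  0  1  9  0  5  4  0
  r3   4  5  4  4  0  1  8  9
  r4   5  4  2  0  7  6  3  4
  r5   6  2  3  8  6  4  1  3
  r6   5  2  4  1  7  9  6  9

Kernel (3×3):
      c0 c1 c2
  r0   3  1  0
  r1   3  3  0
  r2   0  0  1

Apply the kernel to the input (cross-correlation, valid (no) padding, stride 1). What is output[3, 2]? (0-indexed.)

The receptive field on the input at this output position is [4 4 0 / 2 0 7 / 3 8 6]. Elementwise product with the kernel and sum: 4·3 + 4·1 + 2·3 + 0·3 + 6·1.

28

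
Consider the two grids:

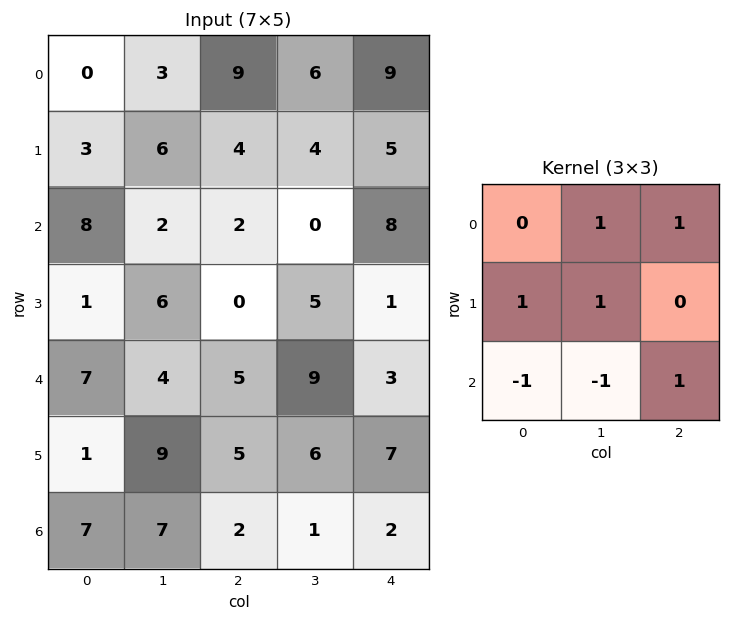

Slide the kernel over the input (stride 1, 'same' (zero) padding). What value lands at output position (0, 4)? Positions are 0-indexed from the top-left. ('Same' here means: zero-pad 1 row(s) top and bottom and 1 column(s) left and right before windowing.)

6

The receptive field on the zero-padded input at this output position is [0 0 0 / 6 9 0 / 4 5 0]. Elementwise product with the kernel and sum: 0·1 + 0·1 + 6·1 + 9·1 + 4·-1 + 5·-1 + 0·1.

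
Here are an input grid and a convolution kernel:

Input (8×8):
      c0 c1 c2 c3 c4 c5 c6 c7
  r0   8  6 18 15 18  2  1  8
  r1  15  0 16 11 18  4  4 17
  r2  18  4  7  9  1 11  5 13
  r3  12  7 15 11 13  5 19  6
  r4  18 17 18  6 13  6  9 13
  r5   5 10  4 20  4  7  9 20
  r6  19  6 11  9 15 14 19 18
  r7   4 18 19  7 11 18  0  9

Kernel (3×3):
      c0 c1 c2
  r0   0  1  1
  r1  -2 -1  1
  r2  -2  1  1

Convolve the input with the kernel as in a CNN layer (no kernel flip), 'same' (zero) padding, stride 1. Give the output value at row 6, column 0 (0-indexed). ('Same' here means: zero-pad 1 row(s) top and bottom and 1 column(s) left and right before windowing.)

The receptive field on the zero-padded input at this output position is [0 5 10 / 0 19 6 / 0 4 18]. Elementwise product with the kernel and sum: 5·1 + 10·1 + 0·-2 + 19·-1 + 6·1 + 0·-2 + 4·1 + 18·1.

24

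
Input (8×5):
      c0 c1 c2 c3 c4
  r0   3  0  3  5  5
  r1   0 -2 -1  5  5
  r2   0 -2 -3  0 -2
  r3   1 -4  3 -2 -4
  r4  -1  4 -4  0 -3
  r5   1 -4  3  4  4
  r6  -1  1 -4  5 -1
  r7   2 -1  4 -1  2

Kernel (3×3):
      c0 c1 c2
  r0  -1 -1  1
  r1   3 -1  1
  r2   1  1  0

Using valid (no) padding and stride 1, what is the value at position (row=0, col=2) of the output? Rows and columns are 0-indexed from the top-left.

The receptive field on the input at this output position is [3 5 5 / -1 5 5 / -3 0 -2]. Elementwise product with the kernel and sum: 3·-1 + 5·-1 + 5·1 + -1·3 + 5·-1 + 5·1 + -3·1 + 0·1.

-9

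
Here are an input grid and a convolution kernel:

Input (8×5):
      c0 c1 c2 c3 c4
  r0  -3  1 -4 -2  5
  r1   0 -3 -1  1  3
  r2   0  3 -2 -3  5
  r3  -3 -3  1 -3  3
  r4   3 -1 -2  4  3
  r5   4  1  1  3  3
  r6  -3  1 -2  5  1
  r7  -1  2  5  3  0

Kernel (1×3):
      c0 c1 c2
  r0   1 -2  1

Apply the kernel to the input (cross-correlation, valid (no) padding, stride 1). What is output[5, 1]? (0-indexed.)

The receptive field on the input at this output position is [1 1 3]. Elementwise product with the kernel and sum: 1·1 + 1·-2 + 3·1.

2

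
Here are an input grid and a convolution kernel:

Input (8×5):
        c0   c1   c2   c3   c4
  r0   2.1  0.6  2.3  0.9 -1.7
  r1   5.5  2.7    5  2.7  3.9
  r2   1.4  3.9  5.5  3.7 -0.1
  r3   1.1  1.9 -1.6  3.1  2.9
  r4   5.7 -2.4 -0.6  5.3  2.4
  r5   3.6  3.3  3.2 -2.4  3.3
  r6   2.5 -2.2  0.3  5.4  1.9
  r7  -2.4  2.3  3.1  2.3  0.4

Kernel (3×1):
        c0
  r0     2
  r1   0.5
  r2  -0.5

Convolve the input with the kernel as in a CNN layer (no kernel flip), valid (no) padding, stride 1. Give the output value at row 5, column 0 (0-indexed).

The receptive field on the input at this output position is [3.6 / 2.5 / -2.4]. Elementwise product with the kernel and sum: 3.6·2 + 2.5·0.5 + -2.4·-0.5.

9.65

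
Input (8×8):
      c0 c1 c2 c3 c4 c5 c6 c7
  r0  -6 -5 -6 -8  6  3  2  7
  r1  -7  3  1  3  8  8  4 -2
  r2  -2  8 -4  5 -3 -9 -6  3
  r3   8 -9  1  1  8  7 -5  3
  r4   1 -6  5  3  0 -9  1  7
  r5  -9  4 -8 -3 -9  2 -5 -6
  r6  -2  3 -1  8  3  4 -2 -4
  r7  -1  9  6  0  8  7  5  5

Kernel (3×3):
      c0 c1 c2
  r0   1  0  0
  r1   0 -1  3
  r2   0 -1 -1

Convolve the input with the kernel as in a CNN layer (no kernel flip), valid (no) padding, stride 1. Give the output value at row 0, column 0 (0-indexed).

The receptive field on the input at this output position is [-6 -5 -6 / -7 3 1 / -2 8 -4]. Elementwise product with the kernel and sum: -6·1 + 3·-1 + 1·3 + 8·-1 + -4·-1.

-10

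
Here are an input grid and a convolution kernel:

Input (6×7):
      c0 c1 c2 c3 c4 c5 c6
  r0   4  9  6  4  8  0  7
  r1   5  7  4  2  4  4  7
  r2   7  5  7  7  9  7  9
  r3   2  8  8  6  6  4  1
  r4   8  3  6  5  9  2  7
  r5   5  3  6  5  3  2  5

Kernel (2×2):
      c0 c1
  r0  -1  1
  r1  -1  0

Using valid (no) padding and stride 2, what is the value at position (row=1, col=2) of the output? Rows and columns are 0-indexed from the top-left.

The receptive field on the input at this output position is [9 7 / 6 4]. Elementwise product with the kernel and sum: 9·-1 + 7·1 + 6·-1.

-8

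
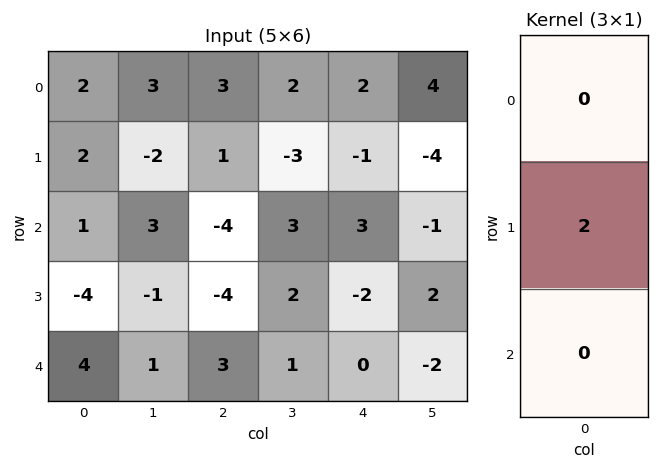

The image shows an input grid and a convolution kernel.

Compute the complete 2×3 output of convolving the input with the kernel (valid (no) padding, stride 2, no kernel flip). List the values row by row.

Output[0,0]: The receptive field on the input at this output position is [2 / 2 / 1]. Elementwise product with the kernel and sum: 2·2.
Output[0,1]: The receptive field on the input at this output position is [3 / 1 / -4]. Elementwise product with the kernel and sum: 1·2.

4 2 -2
-8 -8 -4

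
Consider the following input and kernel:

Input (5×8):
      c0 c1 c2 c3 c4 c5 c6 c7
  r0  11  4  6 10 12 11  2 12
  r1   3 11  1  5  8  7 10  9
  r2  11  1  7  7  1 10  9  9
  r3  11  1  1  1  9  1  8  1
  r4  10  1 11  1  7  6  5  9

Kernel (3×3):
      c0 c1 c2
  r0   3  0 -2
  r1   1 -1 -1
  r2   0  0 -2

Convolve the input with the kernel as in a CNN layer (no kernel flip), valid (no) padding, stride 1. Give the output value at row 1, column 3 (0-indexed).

-5

The receptive field on the input at this output position is [5 8 7 / 7 1 10 / 1 9 1]. Elementwise product with the kernel and sum: 5·3 + 7·-2 + 7·1 + 1·-1 + 10·-1 + 1·-2.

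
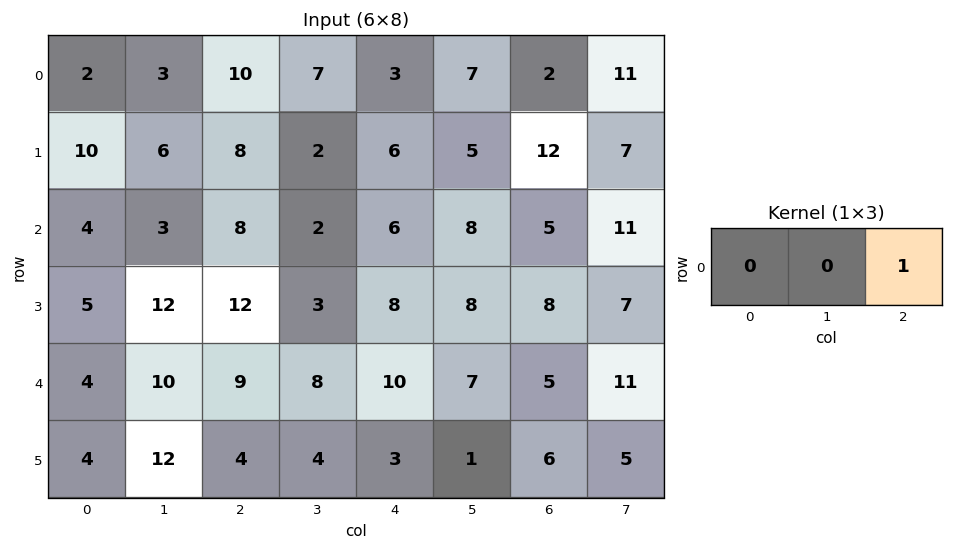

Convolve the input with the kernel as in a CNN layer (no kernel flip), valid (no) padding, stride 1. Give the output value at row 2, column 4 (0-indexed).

The receptive field on the input at this output position is [6 8 5]. Elementwise product with the kernel and sum: 5·1.

5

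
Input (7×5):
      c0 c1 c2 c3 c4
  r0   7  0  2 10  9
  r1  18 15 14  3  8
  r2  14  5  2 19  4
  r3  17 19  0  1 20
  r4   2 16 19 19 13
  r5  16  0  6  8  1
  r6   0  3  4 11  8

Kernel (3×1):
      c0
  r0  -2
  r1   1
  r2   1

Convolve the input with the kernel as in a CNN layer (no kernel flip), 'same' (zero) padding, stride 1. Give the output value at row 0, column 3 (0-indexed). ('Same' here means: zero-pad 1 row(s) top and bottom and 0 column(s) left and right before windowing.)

13

The receptive field on the zero-padded input at this output position is [0 / 10 / 3]. Elementwise product with the kernel and sum: 0·-2 + 10·1 + 3·1.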